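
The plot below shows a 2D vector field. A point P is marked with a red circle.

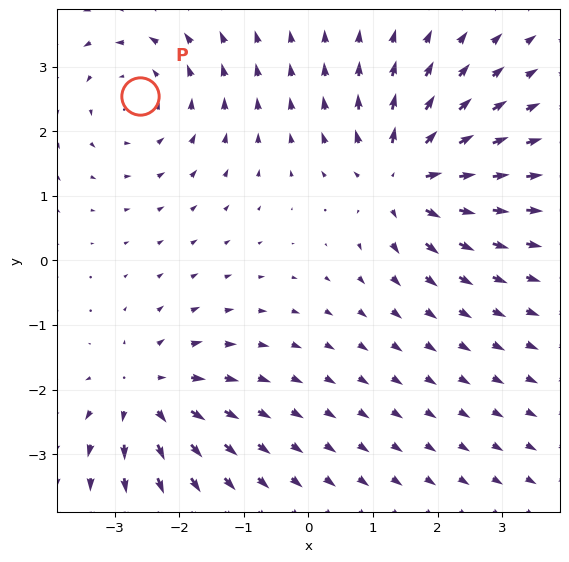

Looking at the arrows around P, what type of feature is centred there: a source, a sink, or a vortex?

At P (-2.6, 2.5) the arrows circulate counterclockwise. Divergence ≈0, curl about +3 — near-zero divergence with nonzero curl is a vortex.

vortex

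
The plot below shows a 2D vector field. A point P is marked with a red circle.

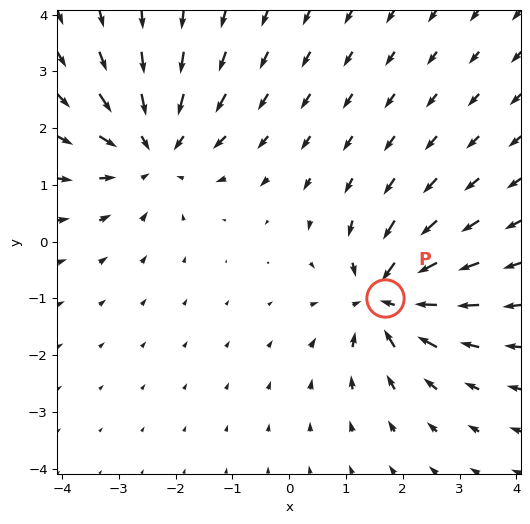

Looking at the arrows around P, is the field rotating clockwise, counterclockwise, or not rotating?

Near P at (1.7, -1.0) the arrows show no circulation. The curl there is ≈0.

not rotating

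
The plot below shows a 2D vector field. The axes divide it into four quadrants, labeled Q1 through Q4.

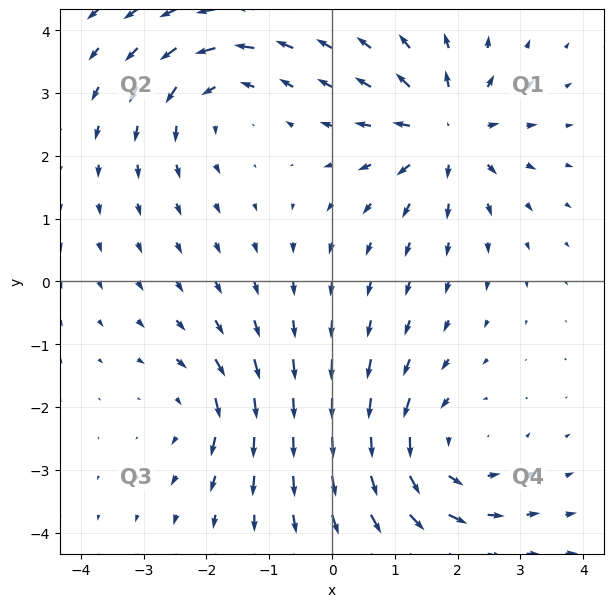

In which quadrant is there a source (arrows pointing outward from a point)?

Q1

The source sits at approximately (1.8, 2.4), which lies in quadrant Q1. The divergence there is about +6, positive as expected for a source.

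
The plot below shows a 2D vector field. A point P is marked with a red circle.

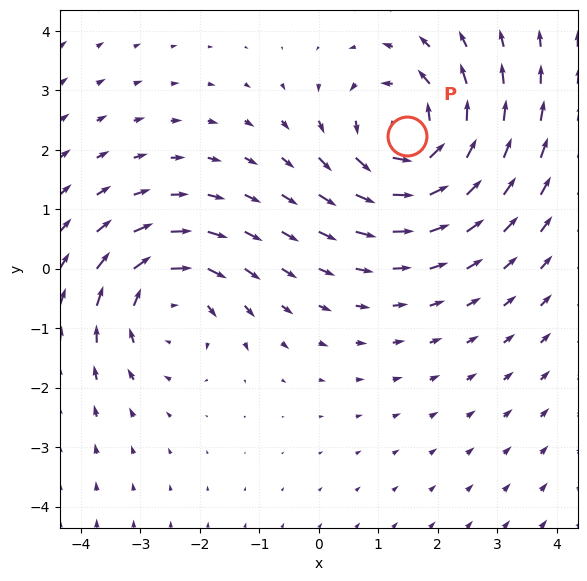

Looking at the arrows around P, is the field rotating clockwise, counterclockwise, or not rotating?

counterclockwise

Near P at (1.5, 2.2) the arrows circulate counterclockwise. The curl (z-component) there is about +5; positive curl means counterclockwise rotation.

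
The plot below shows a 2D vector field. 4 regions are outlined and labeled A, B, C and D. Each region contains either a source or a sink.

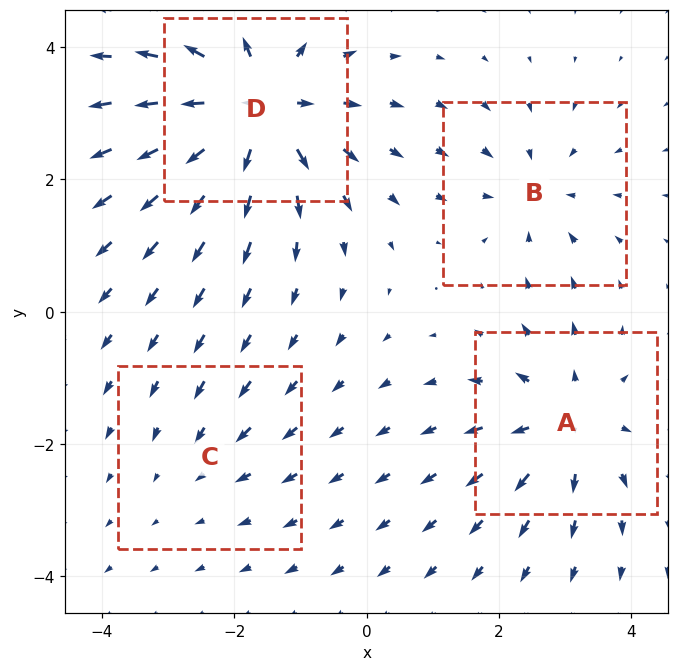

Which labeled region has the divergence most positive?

Divergence at each region's feature centre — A: about +5, B: about -4, C: about -2, D: about +8. Region D is most positive.

D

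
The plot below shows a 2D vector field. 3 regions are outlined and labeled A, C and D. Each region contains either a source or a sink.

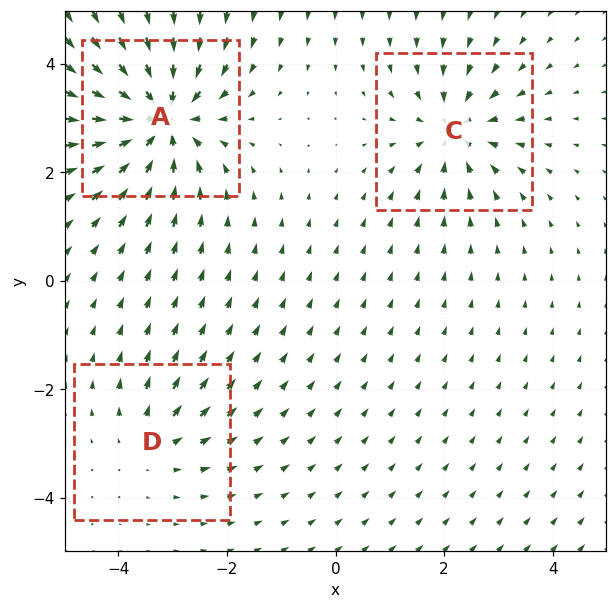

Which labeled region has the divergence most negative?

Divergence at each region's feature centre — A: about -5, C: about -3, D: about +2. Region A is most negative.

A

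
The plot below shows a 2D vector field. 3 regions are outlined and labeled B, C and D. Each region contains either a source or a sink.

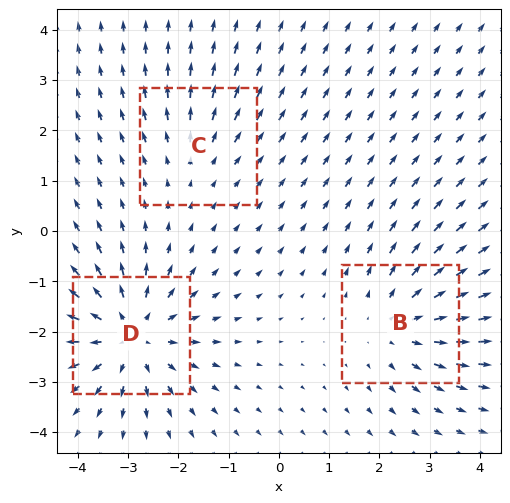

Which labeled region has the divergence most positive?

Divergence at each region's feature centre — B: about +3, C: about +2, D: about +5. Region D is most positive.

D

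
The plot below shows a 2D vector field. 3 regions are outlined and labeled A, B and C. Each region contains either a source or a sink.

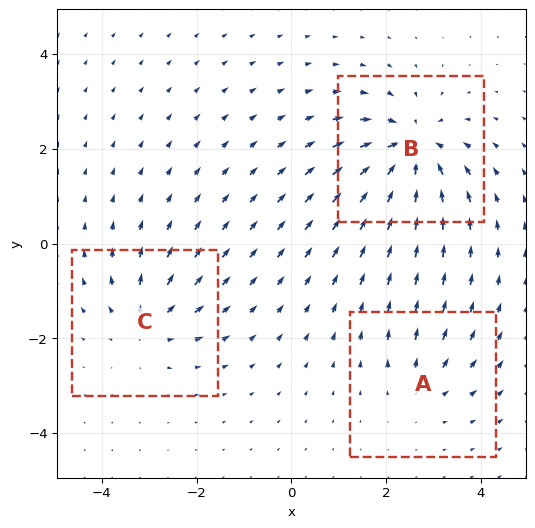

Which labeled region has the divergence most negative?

B

Divergence at each region's feature centre — A: about +2, B: about -5, C: about +3. Region B is most negative.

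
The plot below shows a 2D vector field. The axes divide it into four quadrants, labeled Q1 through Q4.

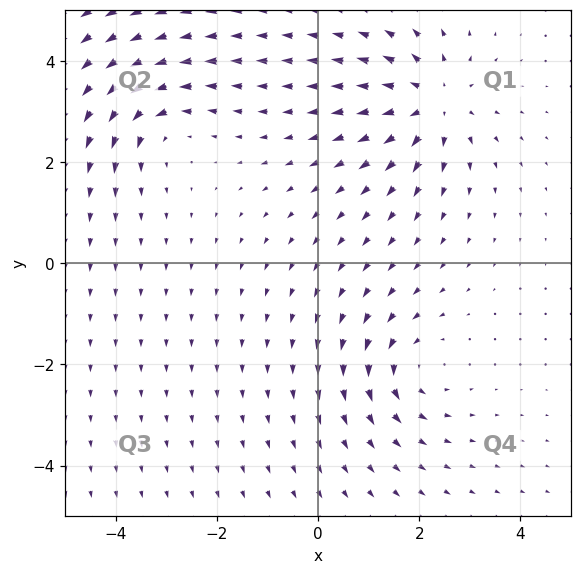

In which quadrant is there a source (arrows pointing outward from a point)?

The source sits at approximately (2.3, 3.2), which lies in quadrant Q1. The divergence there is about +5, positive as expected for a source.

Q1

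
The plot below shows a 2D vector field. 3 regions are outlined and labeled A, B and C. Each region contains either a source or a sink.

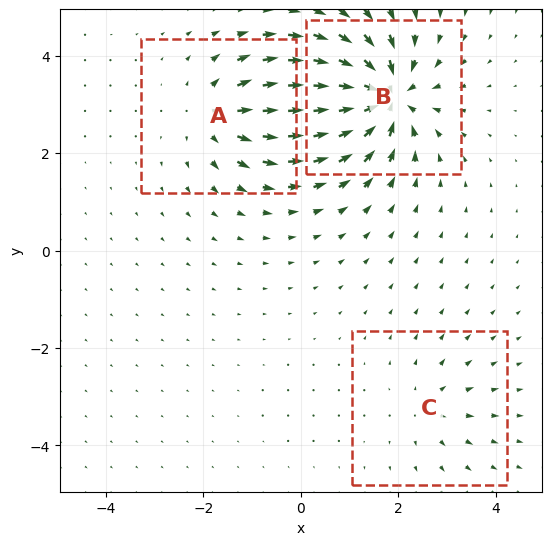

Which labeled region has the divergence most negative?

B

Divergence at each region's feature centre — A: about +4, B: about -7, C: about +2. Region B is most negative.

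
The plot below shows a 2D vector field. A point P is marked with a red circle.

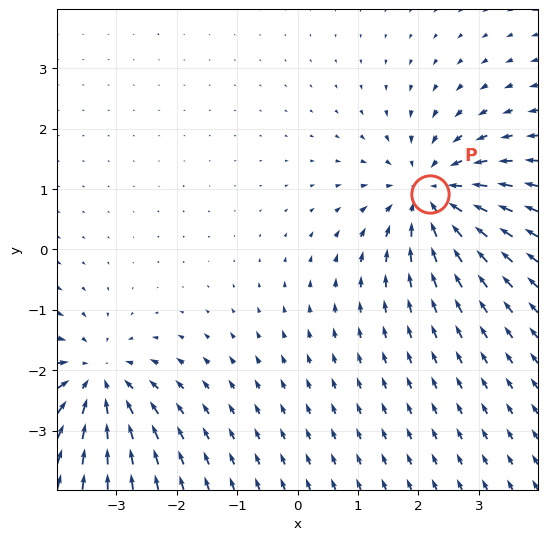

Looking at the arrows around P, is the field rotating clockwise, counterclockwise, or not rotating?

Near P at (2.2, 0.9) the arrows show no circulation. The curl there is ≈0.

not rotating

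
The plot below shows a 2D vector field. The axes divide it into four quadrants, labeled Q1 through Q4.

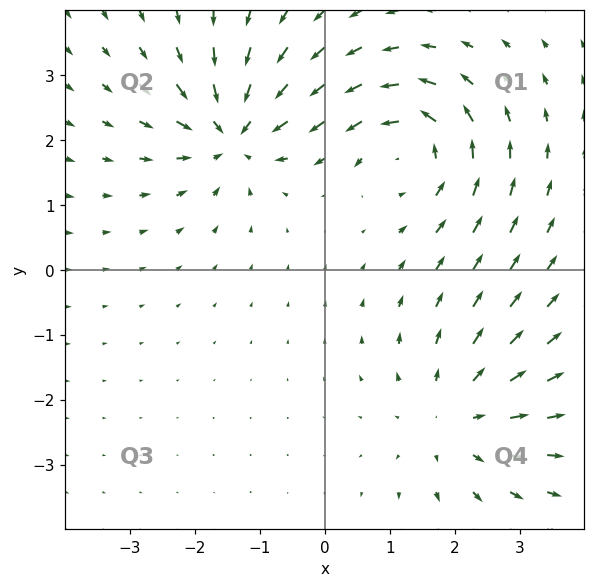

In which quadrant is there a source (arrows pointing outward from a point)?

The source sits at approximately (2.0, -2.3), which lies in quadrant Q4. The divergence there is about +3, positive as expected for a source.

Q4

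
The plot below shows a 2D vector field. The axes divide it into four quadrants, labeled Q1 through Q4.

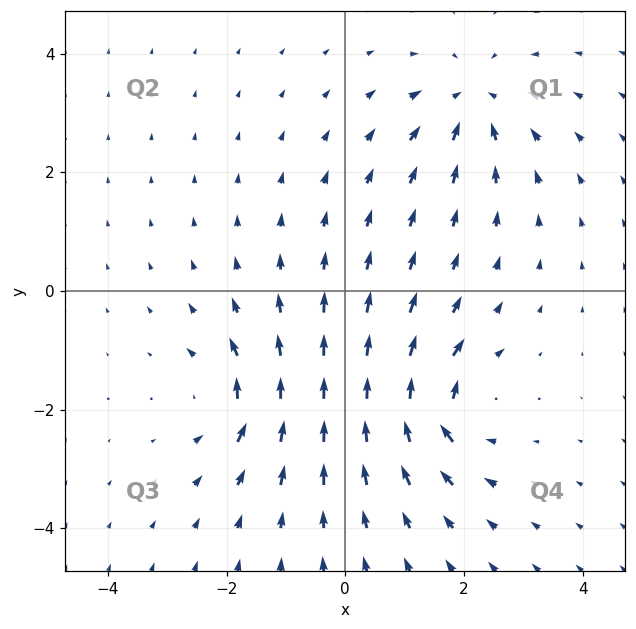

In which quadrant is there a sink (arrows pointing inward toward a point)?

Q1

The sink sits at approximately (2.2, 3.2), which lies in quadrant Q1. The divergence there is about -5, negative as expected for a sink.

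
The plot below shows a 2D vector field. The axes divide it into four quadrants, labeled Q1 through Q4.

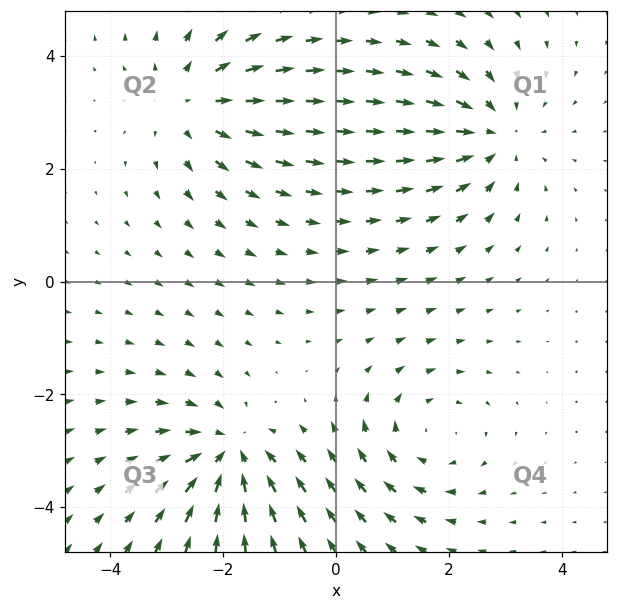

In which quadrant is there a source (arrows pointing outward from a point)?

Q2

The source sits at approximately (-2.5, 3.2), which lies in quadrant Q2. The divergence there is about +4, positive as expected for a source.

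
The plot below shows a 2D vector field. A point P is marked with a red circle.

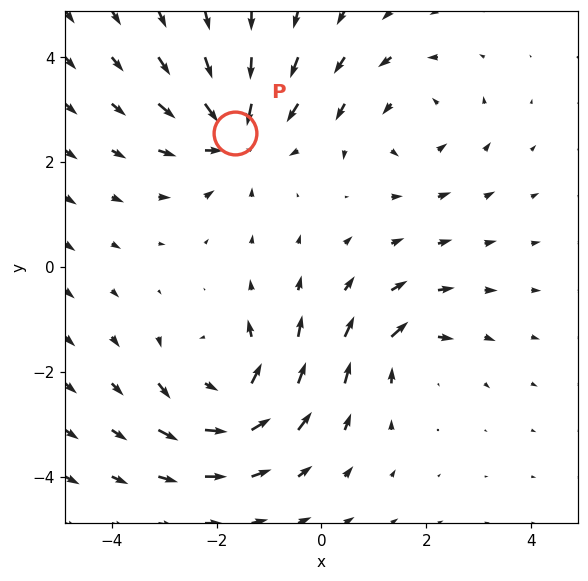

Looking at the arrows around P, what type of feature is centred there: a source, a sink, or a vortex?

At P (-1.7, 2.6) the arrows converge inward. Divergence about -5, curl ≈0 — negative divergence with near-zero curl is a sink.

sink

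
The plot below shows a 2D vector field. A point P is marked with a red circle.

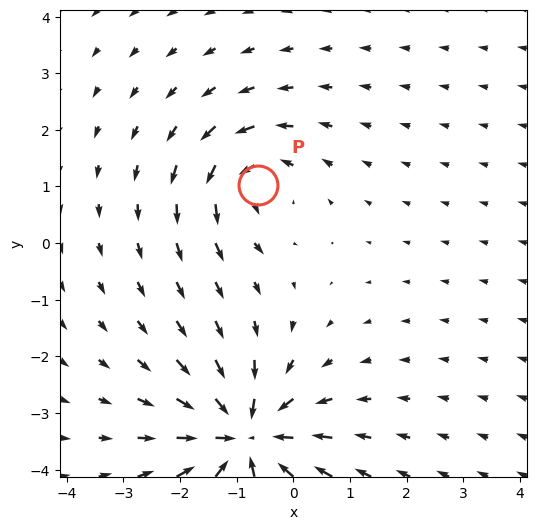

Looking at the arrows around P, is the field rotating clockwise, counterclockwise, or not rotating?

Near P at (-0.6, 1.0) the arrows circulate counterclockwise. The curl (z-component) there is about +4; positive curl means counterclockwise rotation.

counterclockwise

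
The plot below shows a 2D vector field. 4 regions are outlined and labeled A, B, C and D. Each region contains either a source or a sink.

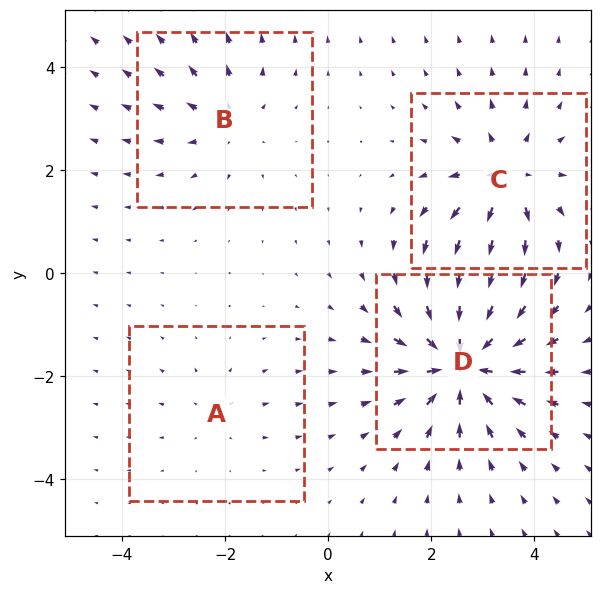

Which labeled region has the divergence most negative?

D

Divergence at each region's feature centre — A: about +2, B: about +3, C: about +5, D: about -7. Region D is most negative.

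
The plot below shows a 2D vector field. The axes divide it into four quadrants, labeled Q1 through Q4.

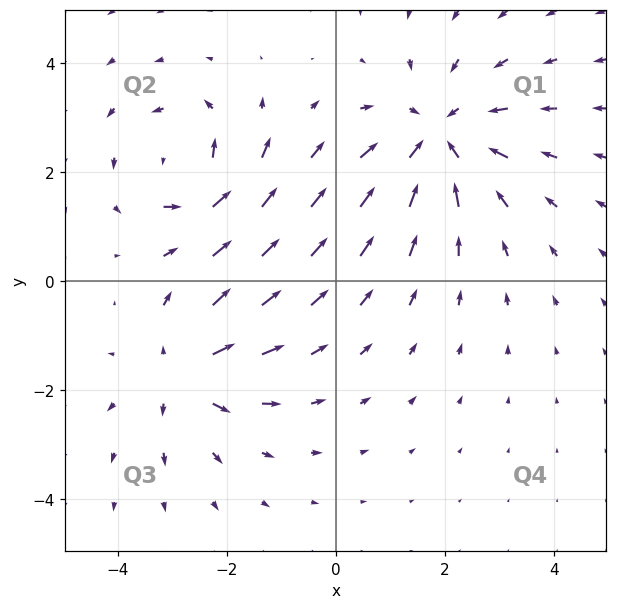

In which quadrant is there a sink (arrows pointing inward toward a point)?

The sink sits at approximately (1.9, 2.6), which lies in quadrant Q1. The divergence there is about -4, negative as expected for a sink.

Q1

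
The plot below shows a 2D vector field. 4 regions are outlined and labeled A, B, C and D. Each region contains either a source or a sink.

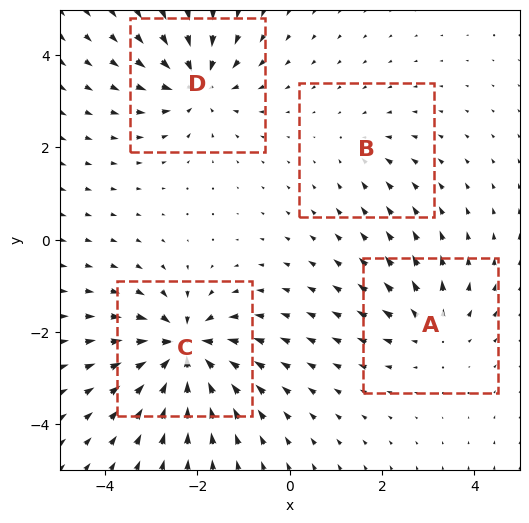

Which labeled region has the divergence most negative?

C

Divergence at each region's feature centre — A: about +4, B: about -2, C: about -9, D: about -6. Region C is most negative.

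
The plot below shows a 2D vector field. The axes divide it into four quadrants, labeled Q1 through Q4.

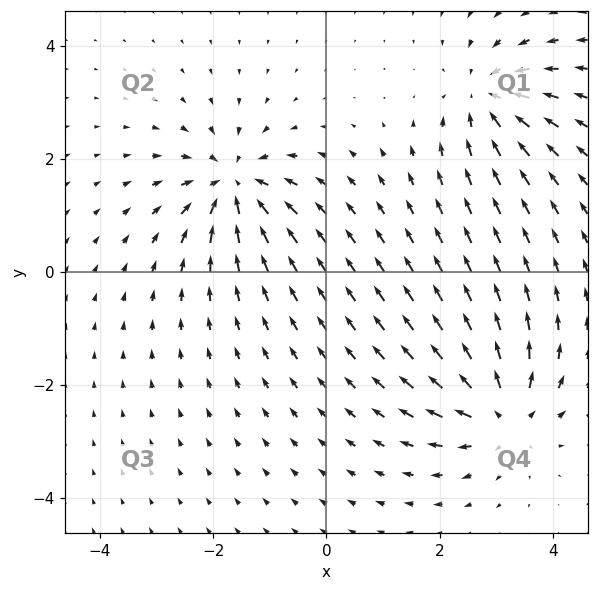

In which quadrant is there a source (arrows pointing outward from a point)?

The source sits at approximately (3.1, -2.5), which lies in quadrant Q4. The divergence there is about +6, positive as expected for a source.

Q4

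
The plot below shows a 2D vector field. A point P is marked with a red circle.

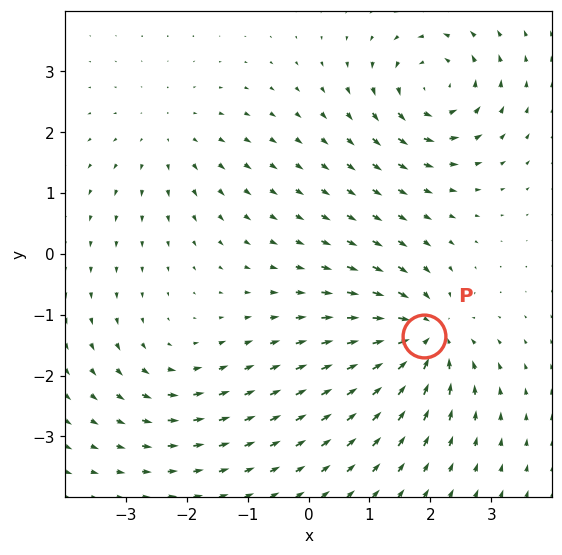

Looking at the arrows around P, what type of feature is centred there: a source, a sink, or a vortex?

sink

At P (1.9, -1.4) the arrows converge inward. Divergence about -7, curl ≈0 — negative divergence with near-zero curl is a sink.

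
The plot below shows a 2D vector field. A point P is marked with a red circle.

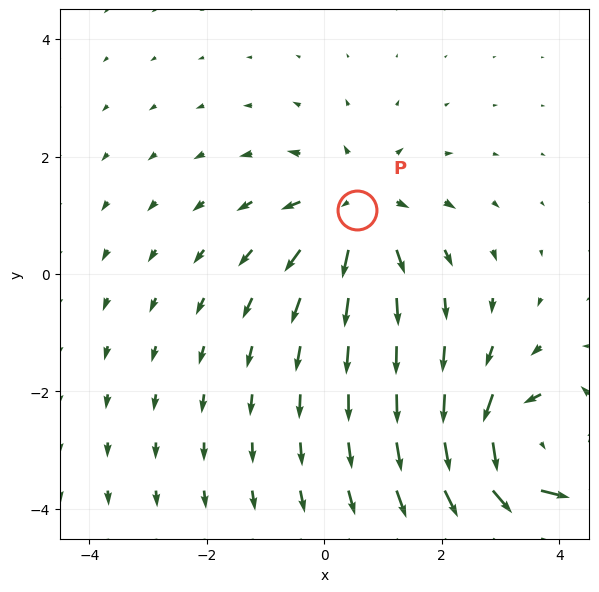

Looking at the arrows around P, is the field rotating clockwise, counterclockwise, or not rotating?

not rotating

Near P at (0.6, 1.1) the arrows show no circulation. The curl there is ≈0.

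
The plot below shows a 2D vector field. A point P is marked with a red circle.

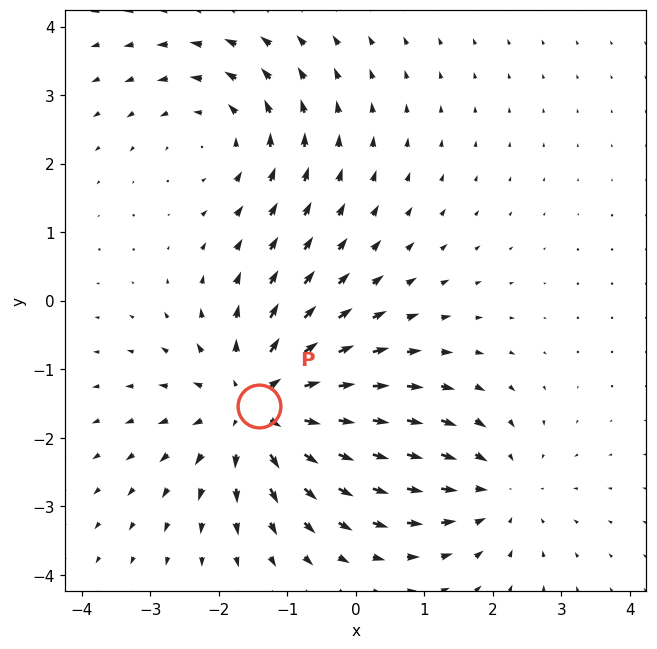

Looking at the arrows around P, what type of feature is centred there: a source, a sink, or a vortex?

At P (-1.4, -1.5) the arrows spread outward. Divergence about +5, curl ≈0 — positive divergence with near-zero curl is a source.

source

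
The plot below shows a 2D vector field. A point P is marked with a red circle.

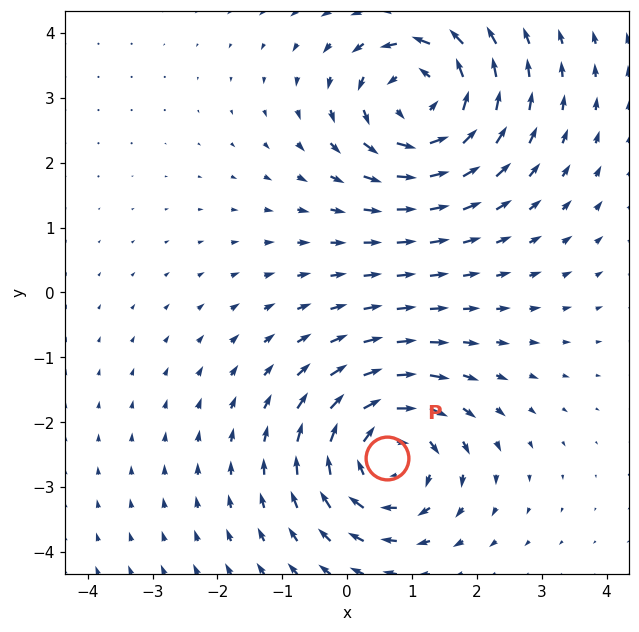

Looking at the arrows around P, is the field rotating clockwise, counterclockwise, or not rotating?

Near P at (0.6, -2.6) the arrows circulate clockwise. The curl (z-component) there is about -4; negative curl means clockwise rotation.

clockwise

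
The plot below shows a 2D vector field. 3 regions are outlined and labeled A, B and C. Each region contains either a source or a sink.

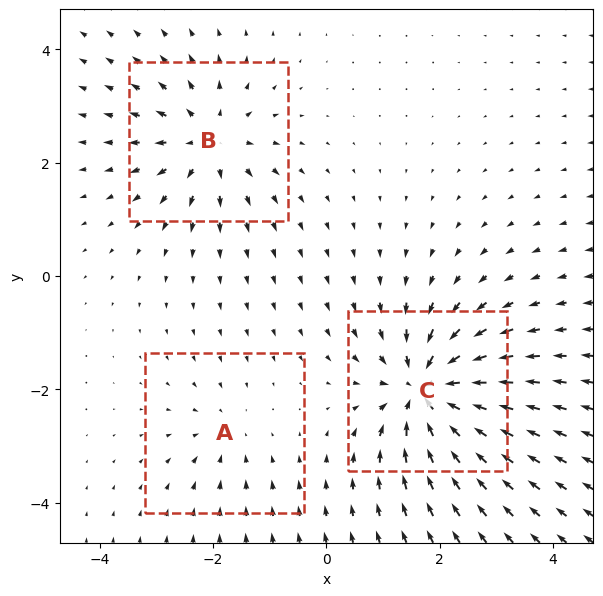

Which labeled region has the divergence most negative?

C

Divergence at each region's feature centre — A: about -2, B: about +4, C: about -6. Region C is most negative.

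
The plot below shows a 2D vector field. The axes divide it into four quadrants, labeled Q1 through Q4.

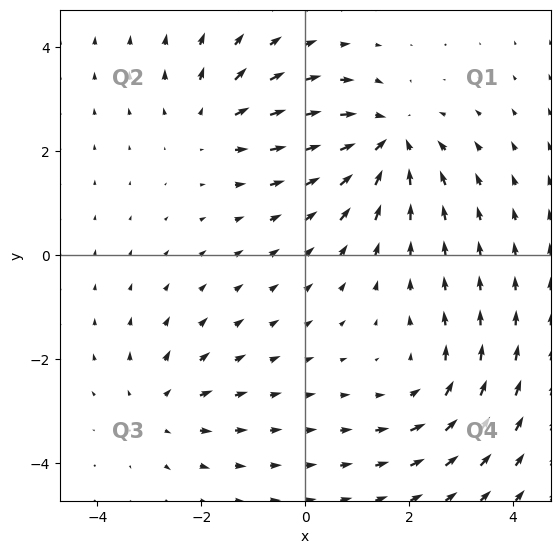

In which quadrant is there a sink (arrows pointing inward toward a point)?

Q1

The sink sits at approximately (1.6, 2.2), which lies in quadrant Q1. The divergence there is about -5, negative as expected for a sink.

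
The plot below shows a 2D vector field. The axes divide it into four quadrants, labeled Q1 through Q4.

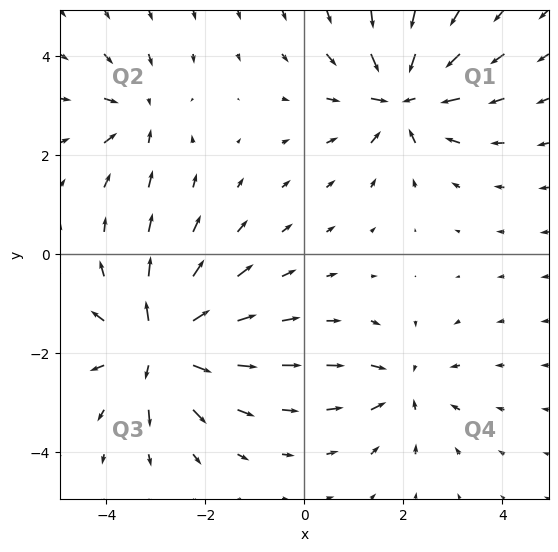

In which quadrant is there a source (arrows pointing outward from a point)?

The source sits at approximately (-2.9, -1.8), which lies in quadrant Q3. The divergence there is about +6, positive as expected for a source.

Q3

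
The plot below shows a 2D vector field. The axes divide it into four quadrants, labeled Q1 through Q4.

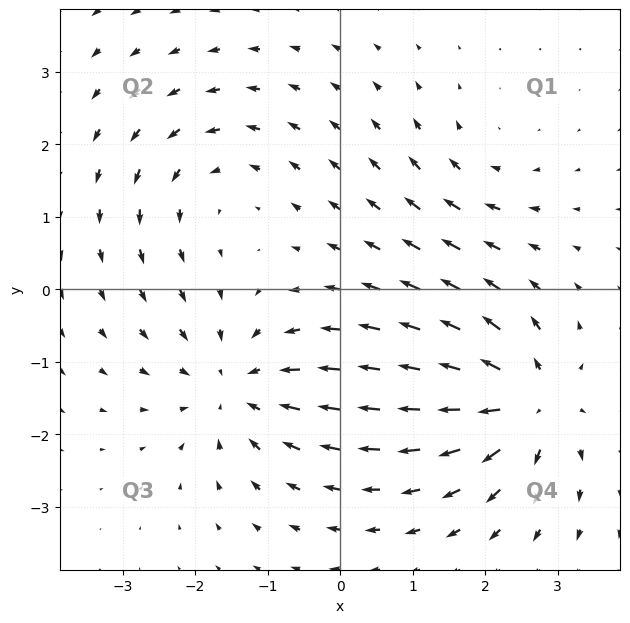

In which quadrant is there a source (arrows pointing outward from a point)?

The source sits at approximately (2.6, -1.6), which lies in quadrant Q4. The divergence there is about +6, positive as expected for a source.

Q4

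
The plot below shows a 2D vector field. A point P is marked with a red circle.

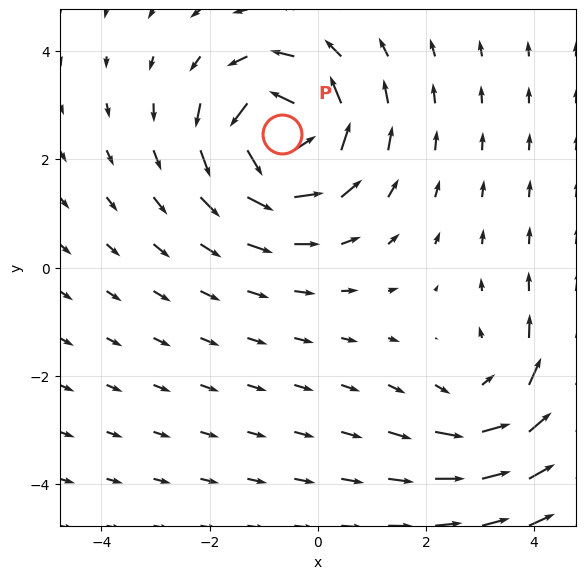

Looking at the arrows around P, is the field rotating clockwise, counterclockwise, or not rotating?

counterclockwise

Near P at (-0.7, 2.5) the arrows circulate counterclockwise. The curl (z-component) there is about +5; positive curl means counterclockwise rotation.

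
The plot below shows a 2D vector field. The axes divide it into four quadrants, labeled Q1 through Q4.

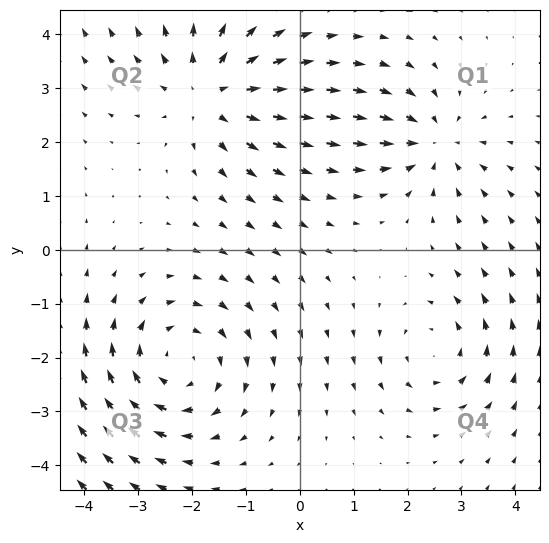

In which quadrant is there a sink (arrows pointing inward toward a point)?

Q1

The sink sits at approximately (2.5, 2.0), which lies in quadrant Q1. The divergence there is about -4, negative as expected for a sink.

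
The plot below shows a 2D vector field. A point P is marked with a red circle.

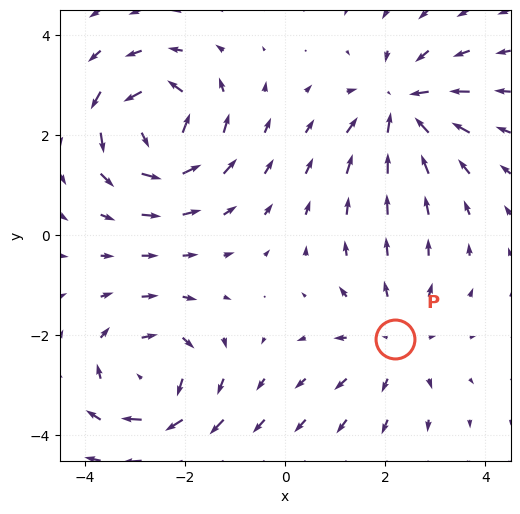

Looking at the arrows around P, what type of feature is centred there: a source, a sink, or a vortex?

source

At P (2.2, -2.1) the arrows spread outward. Divergence about +3, curl ≈0 — positive divergence with near-zero curl is a source.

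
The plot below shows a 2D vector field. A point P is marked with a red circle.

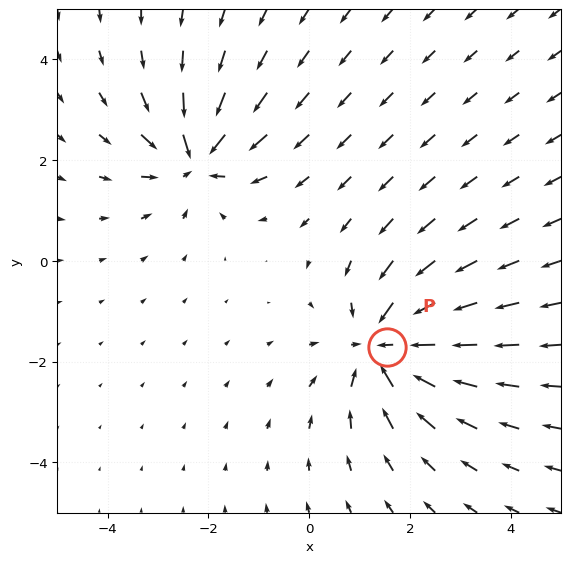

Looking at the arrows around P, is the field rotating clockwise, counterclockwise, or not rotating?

not rotating

Near P at (1.5, -1.7) the arrows show no circulation. The curl there is ≈0.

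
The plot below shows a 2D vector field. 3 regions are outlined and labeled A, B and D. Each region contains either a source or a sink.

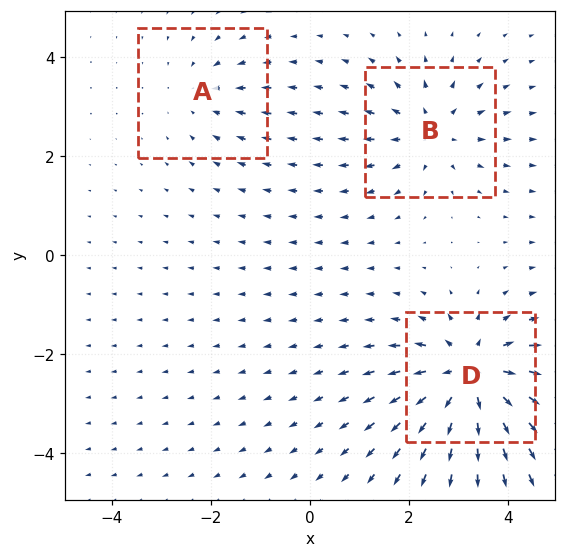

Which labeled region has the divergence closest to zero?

Divergence at each region's feature centre — A: about -2, B: about +3, D: about +5. Region A is closest to zero.

A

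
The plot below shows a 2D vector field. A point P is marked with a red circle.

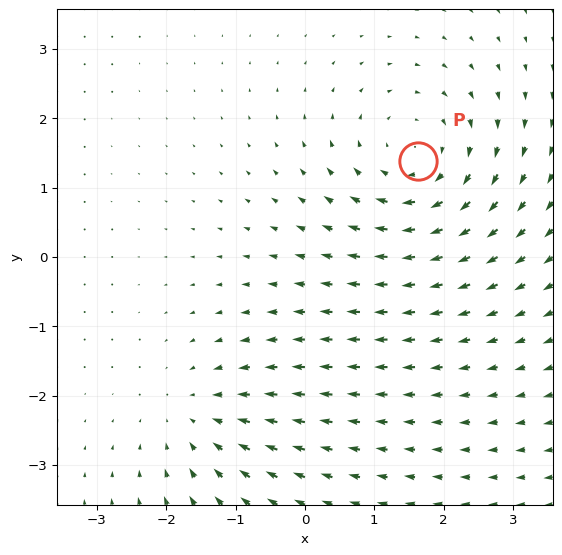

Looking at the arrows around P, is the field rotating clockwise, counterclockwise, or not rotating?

Near P at (1.6, 1.4) the arrows circulate clockwise. The curl (z-component) there is about -4; negative curl means clockwise rotation.

clockwise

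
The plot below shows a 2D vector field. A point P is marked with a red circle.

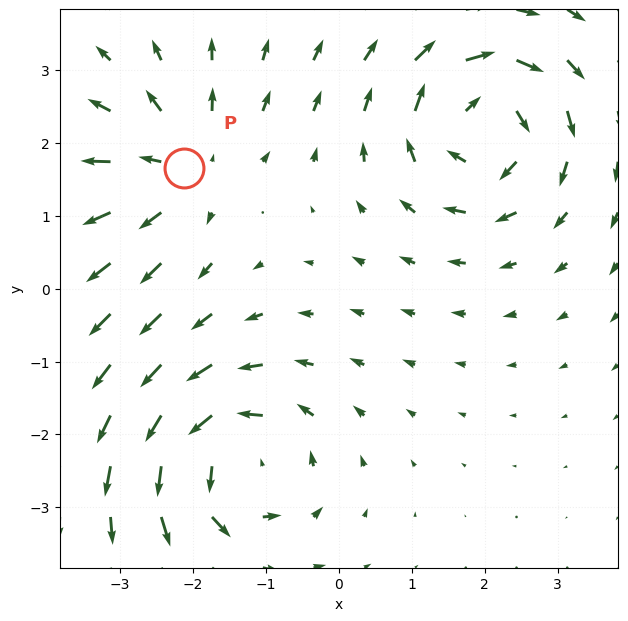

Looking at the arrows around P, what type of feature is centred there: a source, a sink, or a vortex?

At P (-2.1, 1.7) the arrows spread outward. Divergence about +3, curl ≈0 — positive divergence with near-zero curl is a source.

source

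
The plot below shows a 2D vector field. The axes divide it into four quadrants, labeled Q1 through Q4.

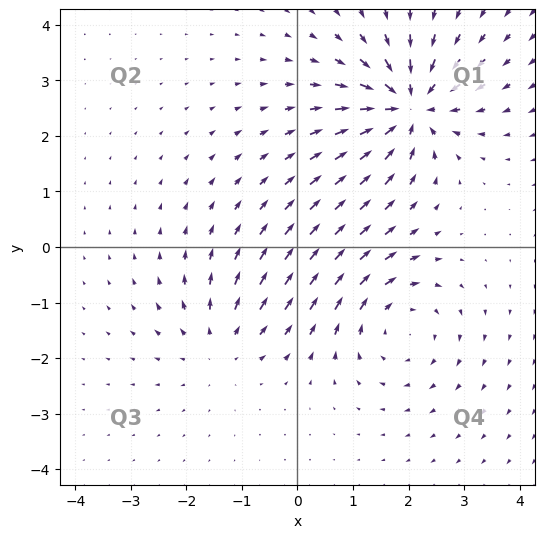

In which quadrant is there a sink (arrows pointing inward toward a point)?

The sink sits at approximately (2.0, 2.5), which lies in quadrant Q1. The divergence there is about -6, negative as expected for a sink.

Q1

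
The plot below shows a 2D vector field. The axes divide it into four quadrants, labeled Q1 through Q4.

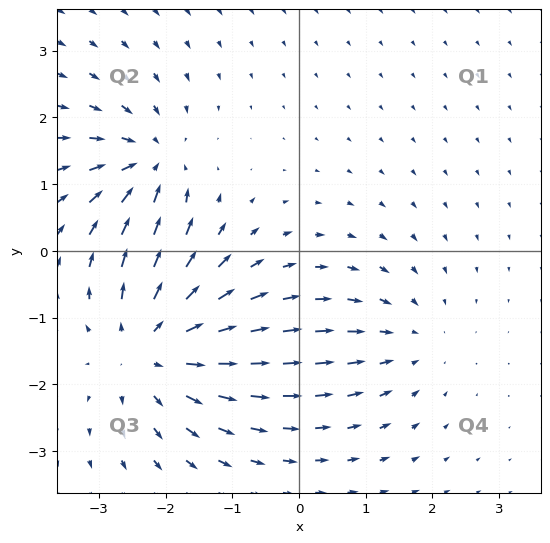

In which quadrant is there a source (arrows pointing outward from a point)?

Q3

The source sits at approximately (-2.2, -1.4), which lies in quadrant Q3. The divergence there is about +5, positive as expected for a source.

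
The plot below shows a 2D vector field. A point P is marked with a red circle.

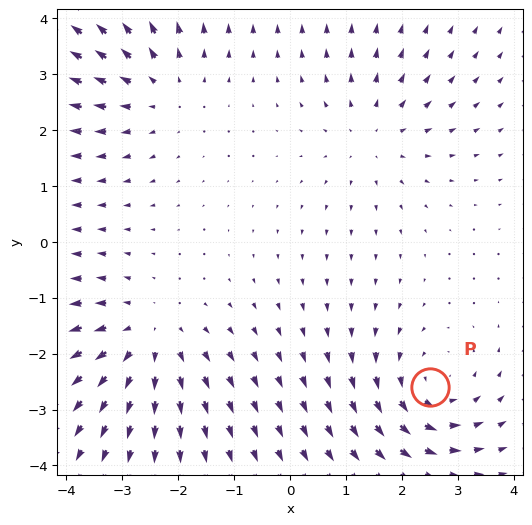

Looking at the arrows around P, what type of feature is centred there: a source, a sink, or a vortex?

vortex

At P (2.5, -2.6) the arrows circulate counterclockwise. Divergence ≈0, curl about +4 — near-zero divergence with nonzero curl is a vortex.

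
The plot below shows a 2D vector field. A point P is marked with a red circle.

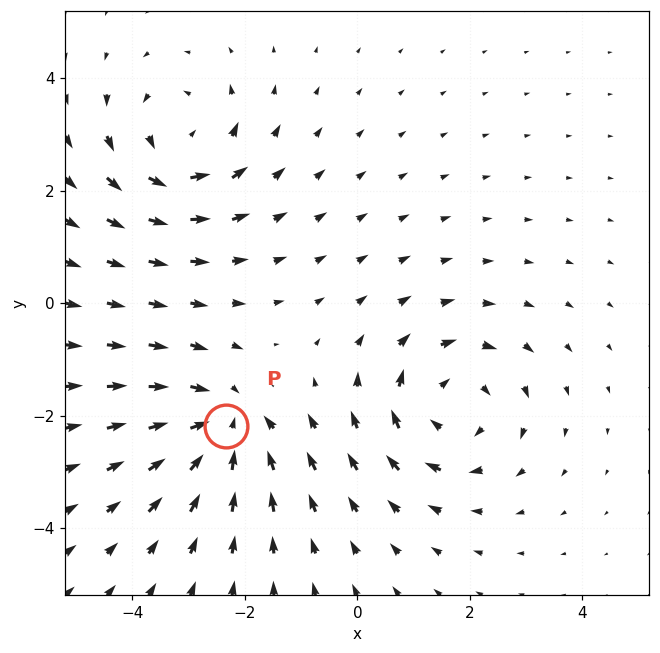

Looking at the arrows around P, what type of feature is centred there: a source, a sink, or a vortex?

sink

At P (-2.3, -2.2) the arrows converge inward. Divergence about -6, curl ≈0 — negative divergence with near-zero curl is a sink.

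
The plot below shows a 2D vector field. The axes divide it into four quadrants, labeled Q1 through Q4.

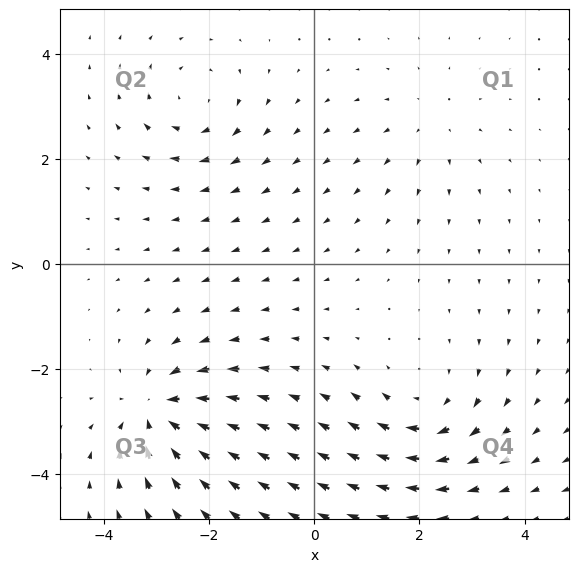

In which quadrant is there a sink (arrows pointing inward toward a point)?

Q3

The sink sits at approximately (-3.0, -2.8), which lies in quadrant Q3. The divergence there is about -5, negative as expected for a sink.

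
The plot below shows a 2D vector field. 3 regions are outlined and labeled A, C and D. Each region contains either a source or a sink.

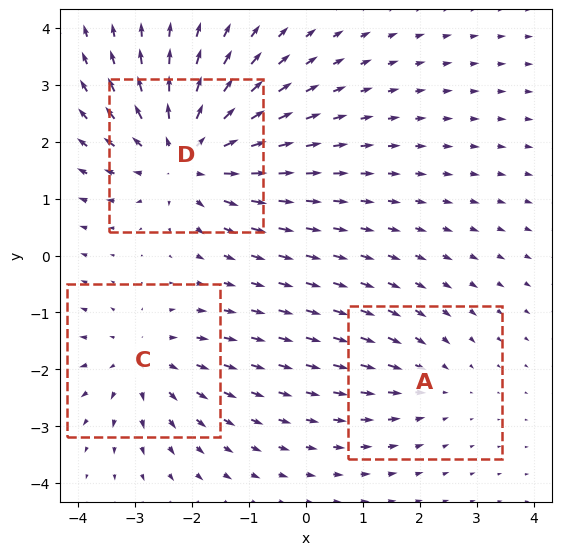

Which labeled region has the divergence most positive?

Divergence at each region's feature centre — A: about -2, C: about +3, D: about +4. Region D is most positive.

D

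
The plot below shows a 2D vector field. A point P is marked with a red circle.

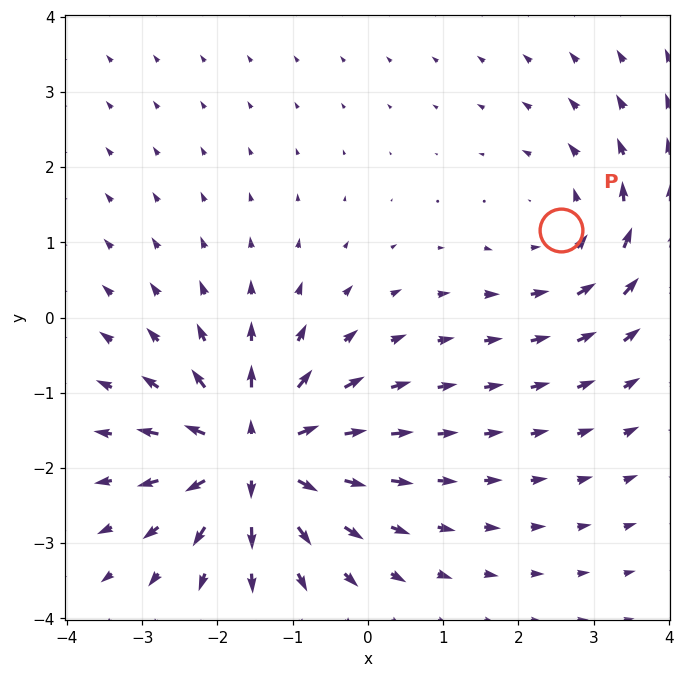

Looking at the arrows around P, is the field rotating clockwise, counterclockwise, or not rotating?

Near P at (2.6, 1.2) the arrows circulate counterclockwise. The curl (z-component) there is about +2; positive curl means counterclockwise rotation.

counterclockwise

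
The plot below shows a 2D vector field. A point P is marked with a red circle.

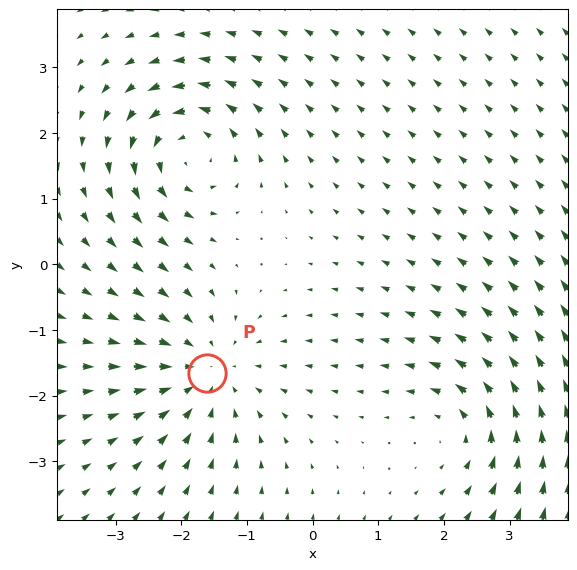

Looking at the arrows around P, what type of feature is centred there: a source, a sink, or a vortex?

sink

At P (-1.6, -1.7) the arrows converge inward. Divergence about -3, curl ≈0 — negative divergence with near-zero curl is a sink.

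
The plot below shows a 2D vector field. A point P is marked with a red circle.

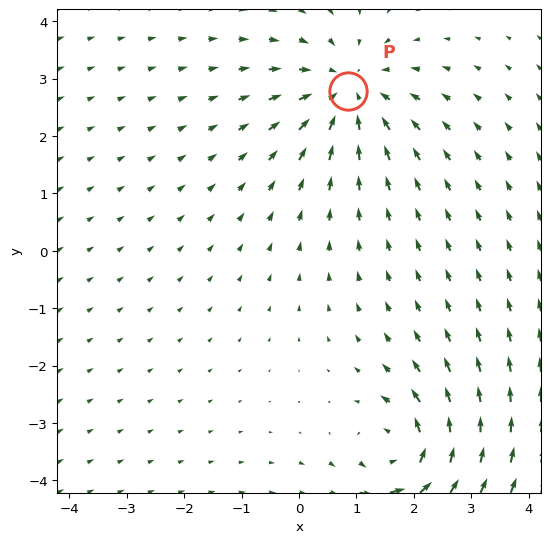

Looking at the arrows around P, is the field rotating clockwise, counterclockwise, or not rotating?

not rotating

Near P at (0.9, 2.8) the arrows show no circulation. The curl there is ≈0.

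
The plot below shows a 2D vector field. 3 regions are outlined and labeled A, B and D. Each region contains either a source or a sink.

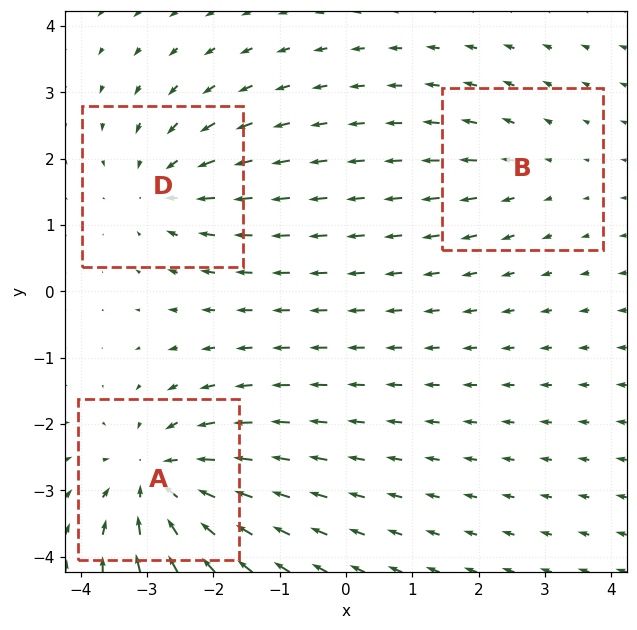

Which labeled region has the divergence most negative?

Divergence at each region's feature centre — A: about -5, B: about +2, D: about -4. Region A is most negative.

A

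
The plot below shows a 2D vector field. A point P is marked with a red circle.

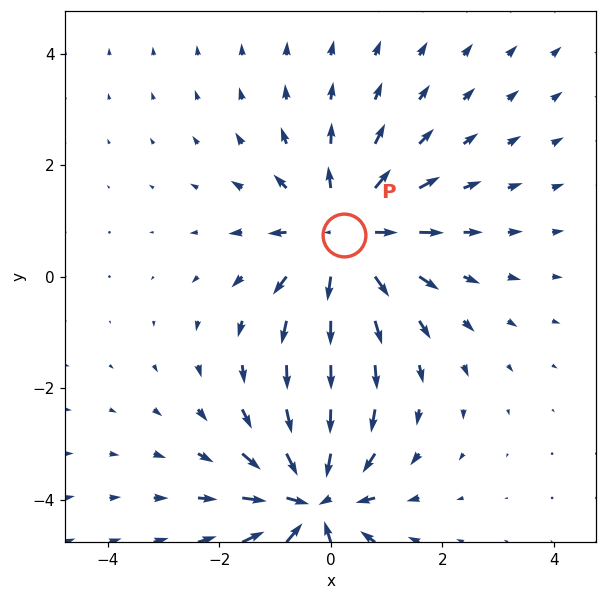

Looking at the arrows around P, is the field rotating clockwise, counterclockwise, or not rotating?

not rotating

Near P at (0.2, 0.7) the arrows show no circulation. The curl there is ≈0.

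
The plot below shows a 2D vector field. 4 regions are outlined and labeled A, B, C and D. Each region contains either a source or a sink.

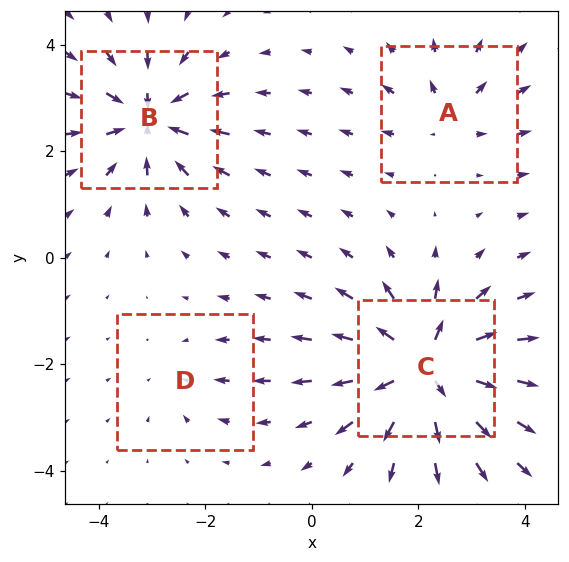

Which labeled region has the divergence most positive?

Divergence at each region's feature centre — A: about +4, B: about -7, C: about +9, D: about -2. Region C is most positive.

C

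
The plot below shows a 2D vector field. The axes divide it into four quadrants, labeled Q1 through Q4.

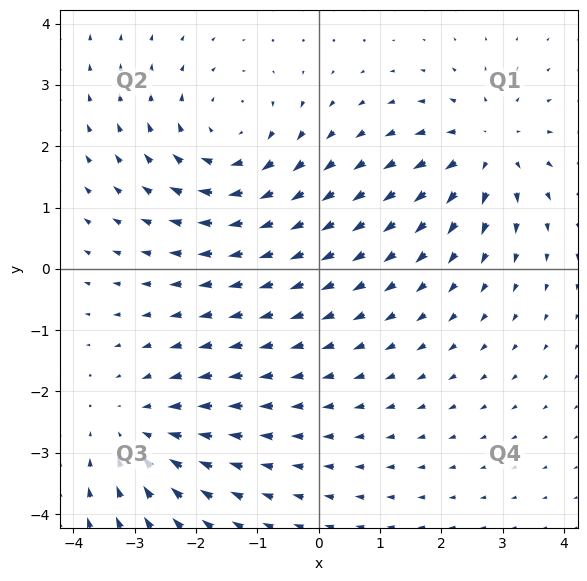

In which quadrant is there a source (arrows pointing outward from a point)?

The source sits at approximately (2.8, 1.9), which lies in quadrant Q1. The divergence there is about +5, positive as expected for a source.

Q1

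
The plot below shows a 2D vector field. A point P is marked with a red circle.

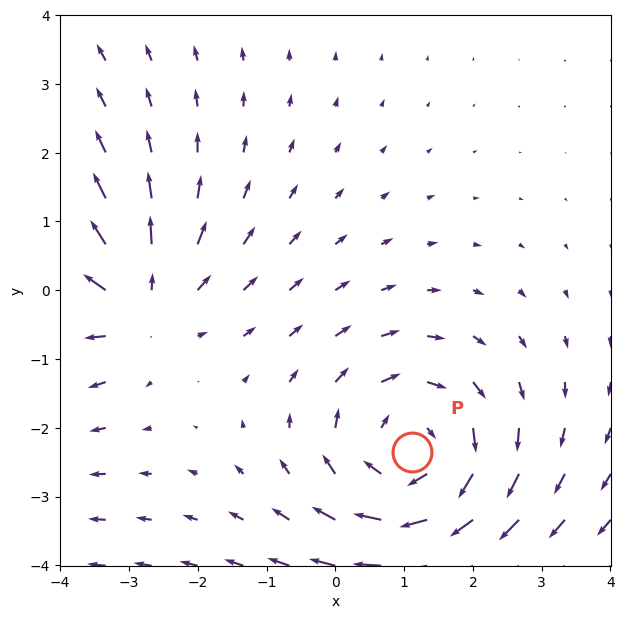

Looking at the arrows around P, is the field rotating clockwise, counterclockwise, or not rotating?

Near P at (1.1, -2.4) the arrows circulate clockwise. The curl (z-component) there is about -4; negative curl means clockwise rotation.

clockwise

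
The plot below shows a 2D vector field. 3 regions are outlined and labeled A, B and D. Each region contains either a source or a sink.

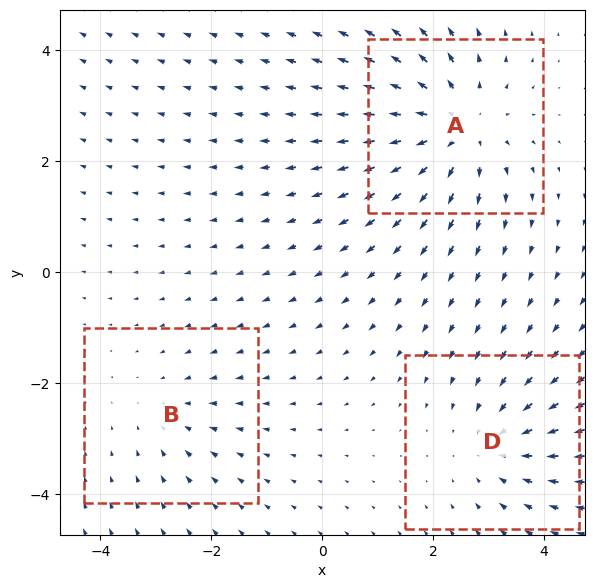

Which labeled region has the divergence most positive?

A

Divergence at each region's feature centre — A: about +4, B: about -2, D: about -3. Region A is most positive.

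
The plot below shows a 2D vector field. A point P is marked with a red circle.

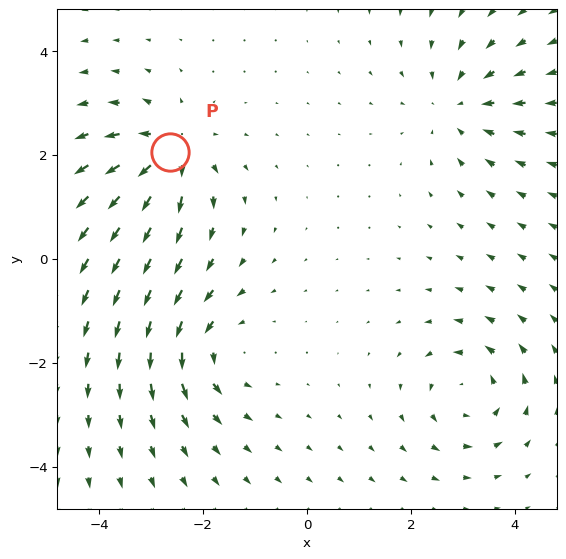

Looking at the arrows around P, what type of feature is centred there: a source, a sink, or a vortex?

source

At P (-2.6, 2.1) the arrows spread outward. Divergence about +7, curl ≈0 — positive divergence with near-zero curl is a source.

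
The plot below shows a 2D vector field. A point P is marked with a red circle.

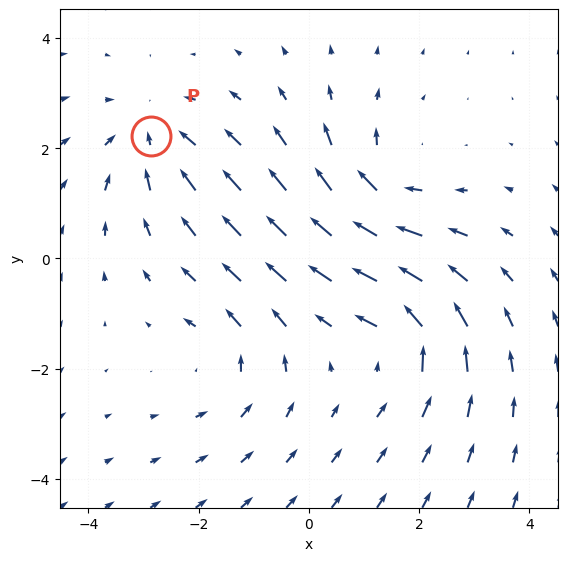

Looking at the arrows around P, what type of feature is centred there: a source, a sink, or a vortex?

At P (-2.9, 2.2) the arrows converge inward. Divergence about -3, curl ≈0 — negative divergence with near-zero curl is a sink.

sink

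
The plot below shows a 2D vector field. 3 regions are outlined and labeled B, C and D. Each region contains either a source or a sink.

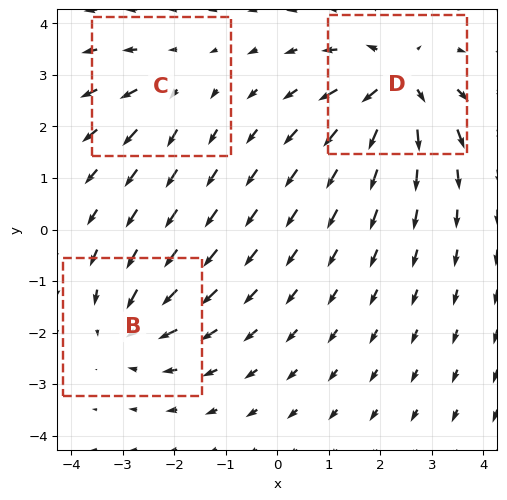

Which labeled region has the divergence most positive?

Divergence at each region's feature centre — B: about -4, C: about +3, D: about +6. Region D is most positive.

D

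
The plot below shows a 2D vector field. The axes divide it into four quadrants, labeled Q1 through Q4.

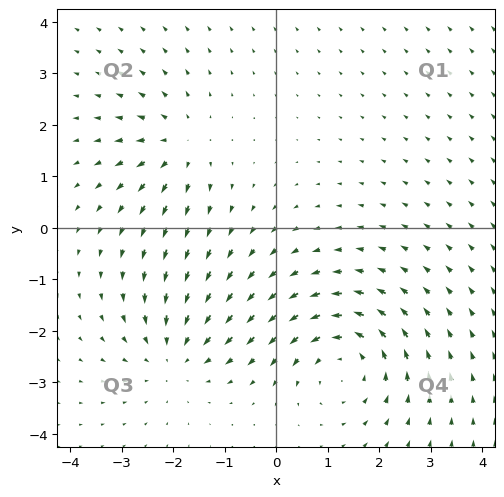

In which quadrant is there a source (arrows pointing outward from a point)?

The source sits at approximately (-1.9, 1.6), which lies in quadrant Q2. The divergence there is about +4, positive as expected for a source.

Q2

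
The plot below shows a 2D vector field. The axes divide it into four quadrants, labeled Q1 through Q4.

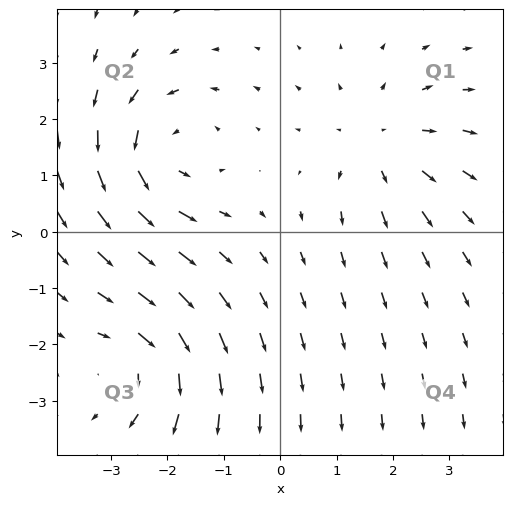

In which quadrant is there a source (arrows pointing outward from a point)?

Q1

The source sits at approximately (1.8, 1.5), which lies in quadrant Q1. The divergence there is about +3, positive as expected for a source.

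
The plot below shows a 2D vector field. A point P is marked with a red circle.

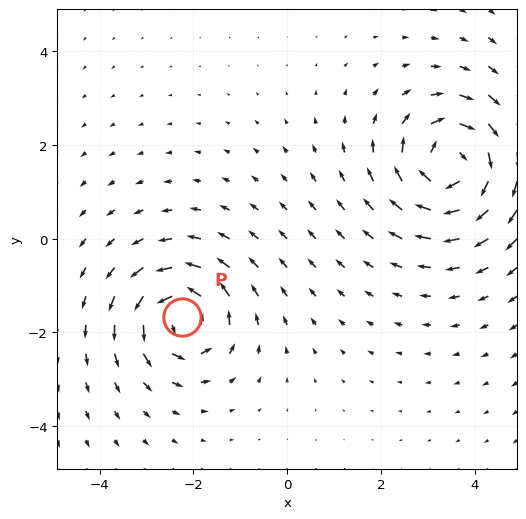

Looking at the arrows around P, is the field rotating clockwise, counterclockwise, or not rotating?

counterclockwise

Near P at (-2.2, -1.7) the arrows circulate counterclockwise. The curl (z-component) there is about +5; positive curl means counterclockwise rotation.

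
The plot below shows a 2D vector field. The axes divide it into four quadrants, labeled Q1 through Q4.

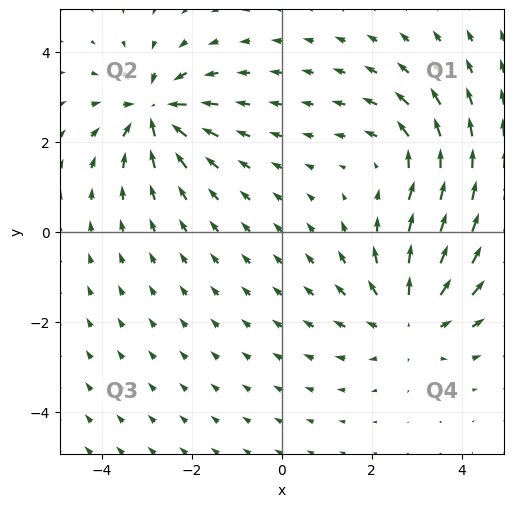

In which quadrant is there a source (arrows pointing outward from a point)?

Q4

The source sits at approximately (2.9, -1.9), which lies in quadrant Q4. The divergence there is about +4, positive as expected for a source.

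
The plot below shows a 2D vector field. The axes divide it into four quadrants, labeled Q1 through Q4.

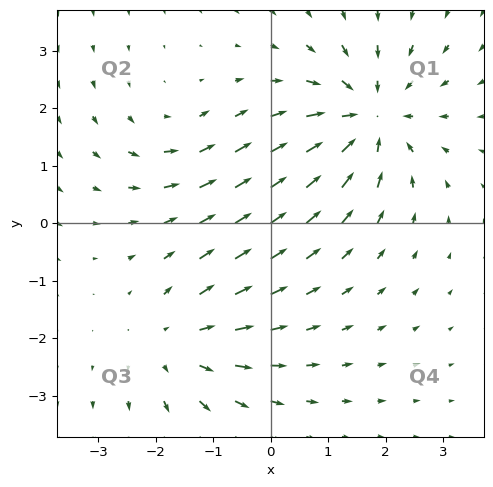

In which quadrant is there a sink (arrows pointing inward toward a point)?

Q1

The sink sits at approximately (1.7, 1.8), which lies in quadrant Q1. The divergence there is about -5, negative as expected for a sink.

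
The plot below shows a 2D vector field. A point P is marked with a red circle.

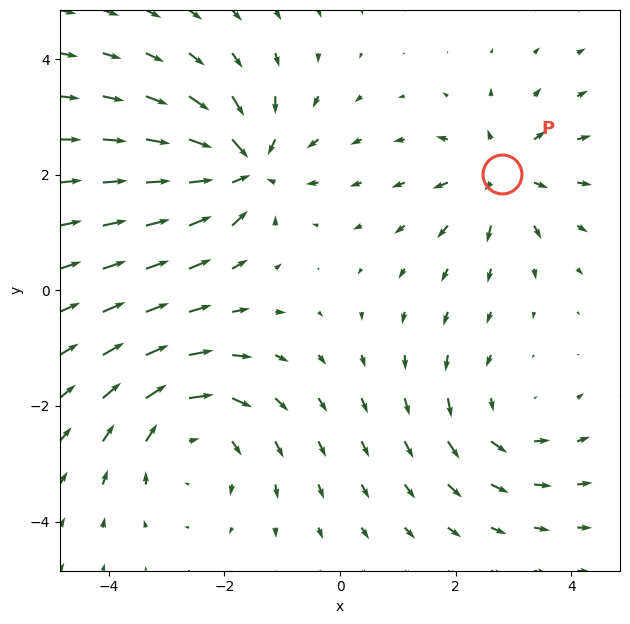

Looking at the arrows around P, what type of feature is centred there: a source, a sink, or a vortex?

At P (2.8, 2.0) the arrows spread outward. Divergence about +4, curl ≈0 — positive divergence with near-zero curl is a source.

source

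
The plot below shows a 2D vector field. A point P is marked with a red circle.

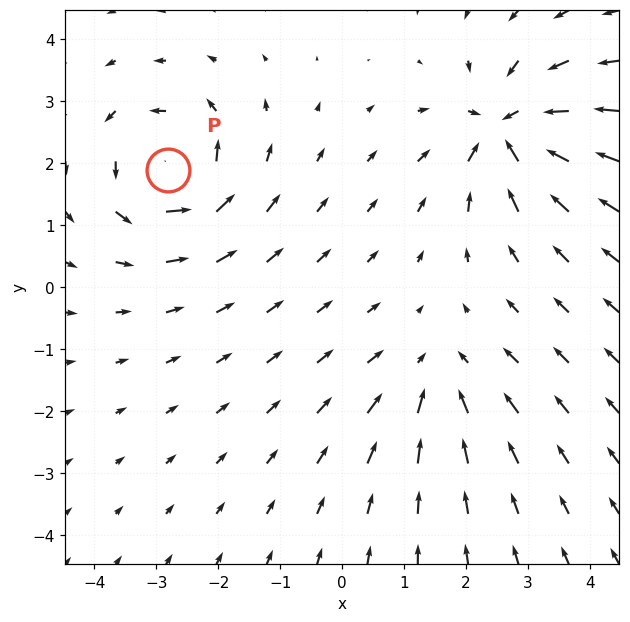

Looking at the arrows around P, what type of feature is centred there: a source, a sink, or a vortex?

vortex

At P (-2.8, 1.9) the arrows circulate counterclockwise. Divergence ≈0, curl about +6 — near-zero divergence with nonzero curl is a vortex.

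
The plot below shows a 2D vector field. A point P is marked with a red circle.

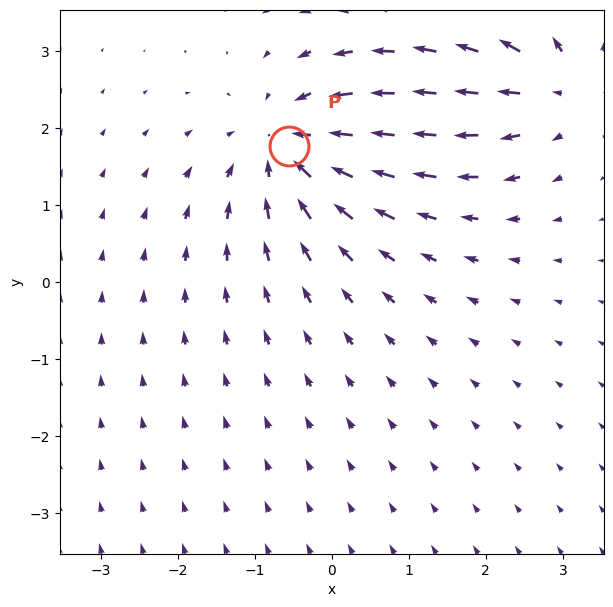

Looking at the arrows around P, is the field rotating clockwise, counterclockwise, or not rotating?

not rotating

Near P at (-0.6, 1.8) the arrows show no circulation. The curl there is ≈0.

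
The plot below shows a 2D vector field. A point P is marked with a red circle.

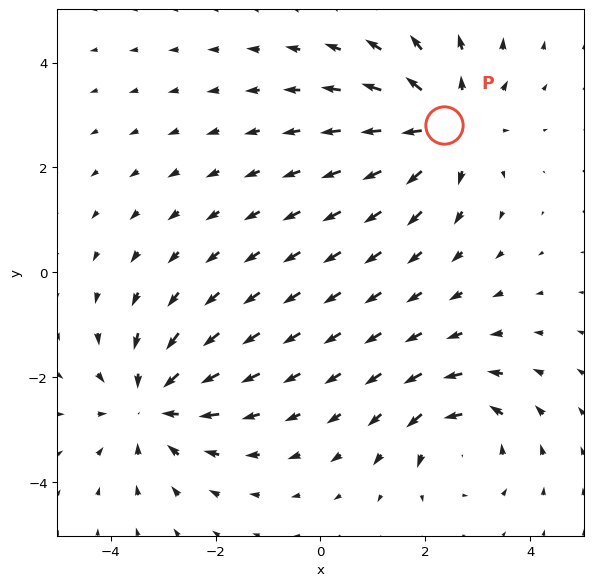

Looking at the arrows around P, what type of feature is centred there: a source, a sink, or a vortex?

source

At P (2.4, 2.8) the arrows spread outward. Divergence about +4, curl ≈0 — positive divergence with near-zero curl is a source.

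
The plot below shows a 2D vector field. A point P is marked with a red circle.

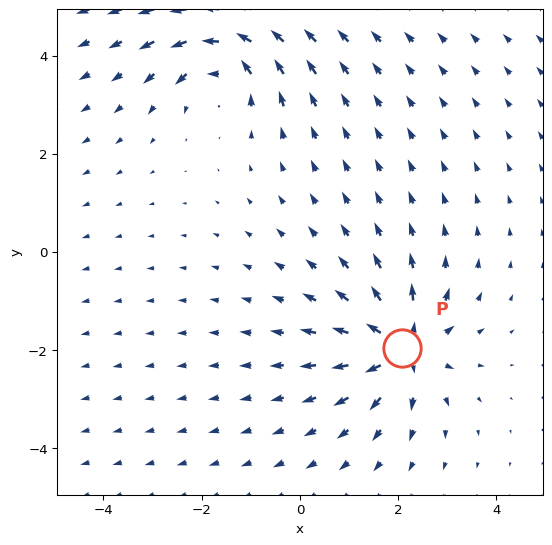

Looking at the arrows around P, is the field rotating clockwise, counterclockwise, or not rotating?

Near P at (2.1, -2.0) the arrows show no circulation. The curl there is ≈0.

not rotating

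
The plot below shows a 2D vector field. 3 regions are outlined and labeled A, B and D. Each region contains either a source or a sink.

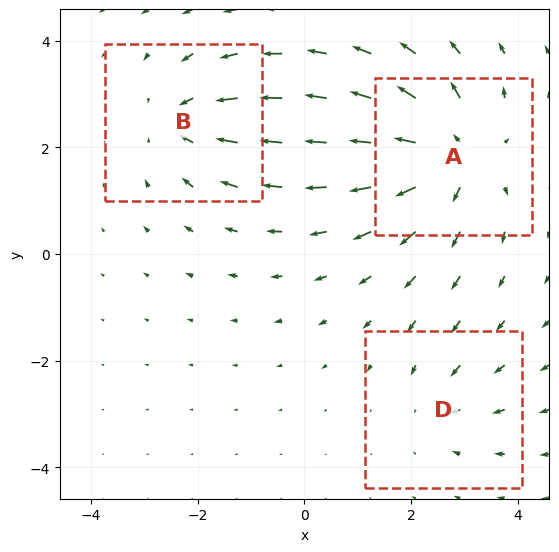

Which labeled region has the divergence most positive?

Divergence at each region's feature centre — A: about +5, B: about -3, D: about -2. Region A is most positive.

A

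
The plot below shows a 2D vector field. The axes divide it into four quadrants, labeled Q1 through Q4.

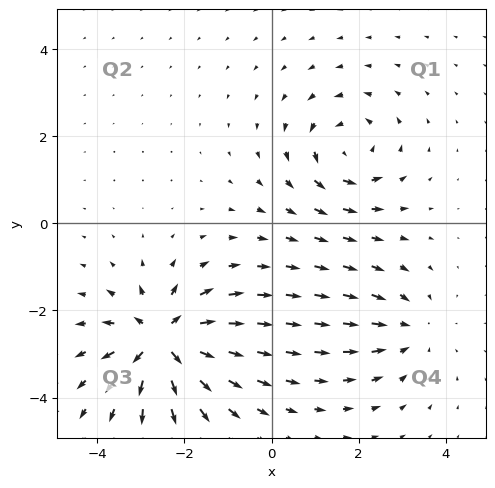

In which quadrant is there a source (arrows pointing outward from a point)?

The source sits at approximately (-2.5, -2.7), which lies in quadrant Q3. The divergence there is about +6, positive as expected for a source.

Q3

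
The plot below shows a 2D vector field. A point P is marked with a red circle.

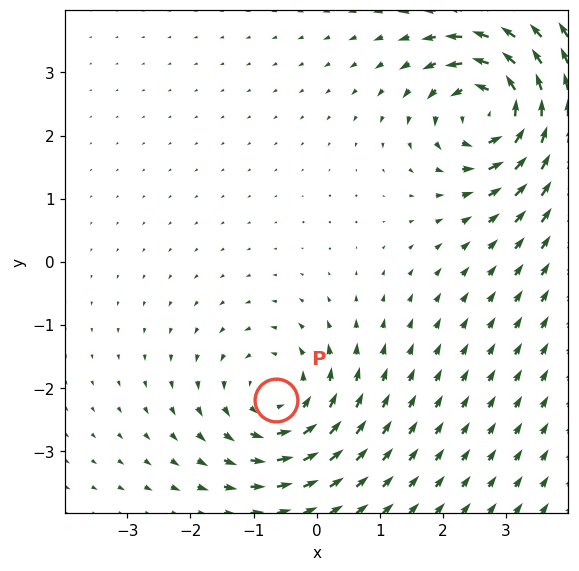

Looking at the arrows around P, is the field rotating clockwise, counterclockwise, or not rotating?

counterclockwise

Near P at (-0.6, -2.2) the arrows circulate counterclockwise. The curl (z-component) there is about +3; positive curl means counterclockwise rotation.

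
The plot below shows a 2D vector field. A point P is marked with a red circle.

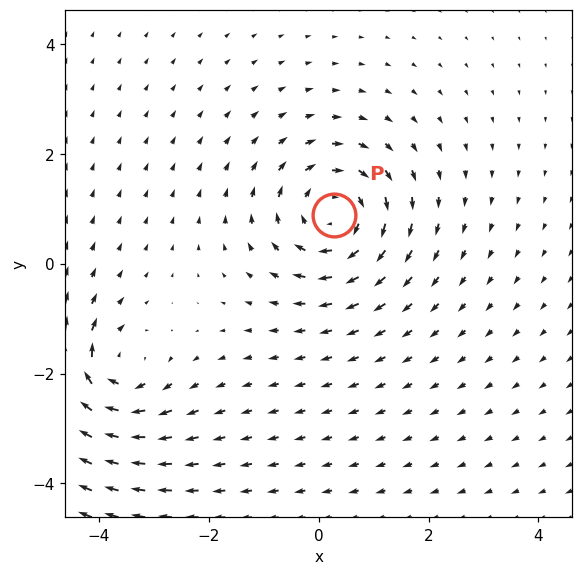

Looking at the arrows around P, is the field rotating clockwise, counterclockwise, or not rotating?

Near P at (0.3, 0.9) the arrows circulate clockwise. The curl (z-component) there is about -5; negative curl means clockwise rotation.

clockwise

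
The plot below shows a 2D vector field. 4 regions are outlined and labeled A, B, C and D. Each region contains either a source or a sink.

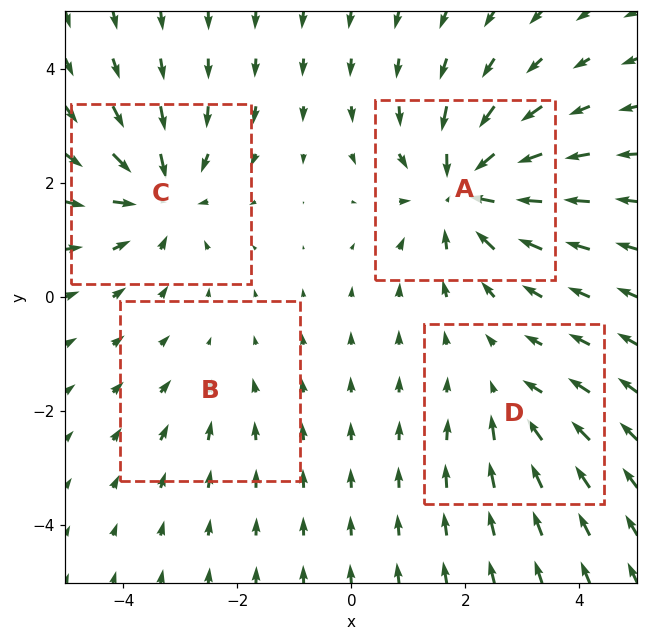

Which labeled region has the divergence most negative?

A

Divergence at each region's feature centre — A: about -7, B: about -2, C: about -6, D: about -3. Region A is most negative.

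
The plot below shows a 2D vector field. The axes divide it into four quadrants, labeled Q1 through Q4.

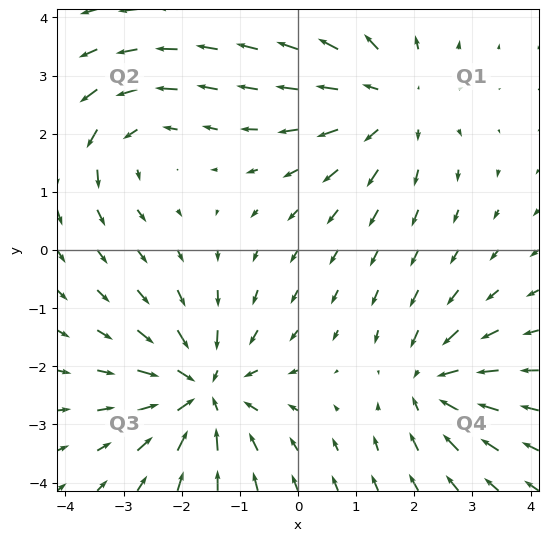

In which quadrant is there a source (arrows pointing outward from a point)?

The source sits at approximately (1.6, 2.6), which lies in quadrant Q1. The divergence there is about +3, positive as expected for a source.

Q1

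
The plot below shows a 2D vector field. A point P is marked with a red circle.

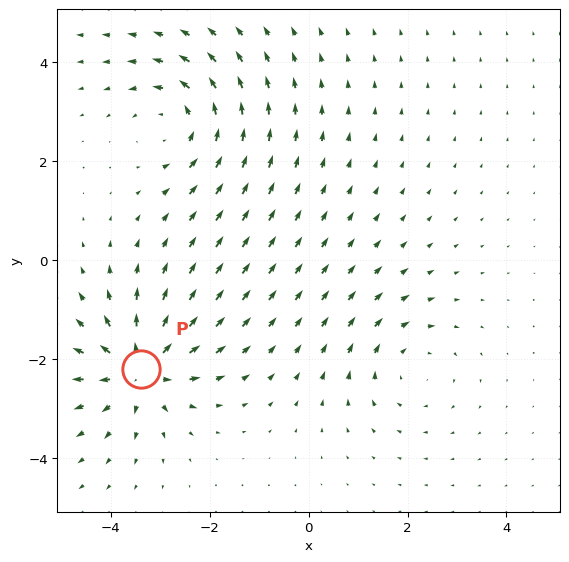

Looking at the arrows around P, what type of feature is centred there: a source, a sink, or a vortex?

source

At P (-3.4, -2.2) the arrows spread outward. Divergence about +6, curl ≈0 — positive divergence with near-zero curl is a source.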